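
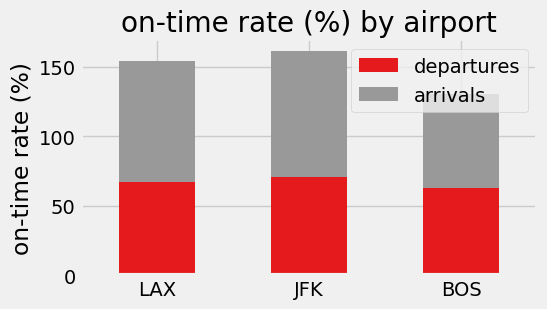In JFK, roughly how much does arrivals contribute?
arrivals top ≈ 160, bottom ≈ 80; segment ≈ 80.

≈ 80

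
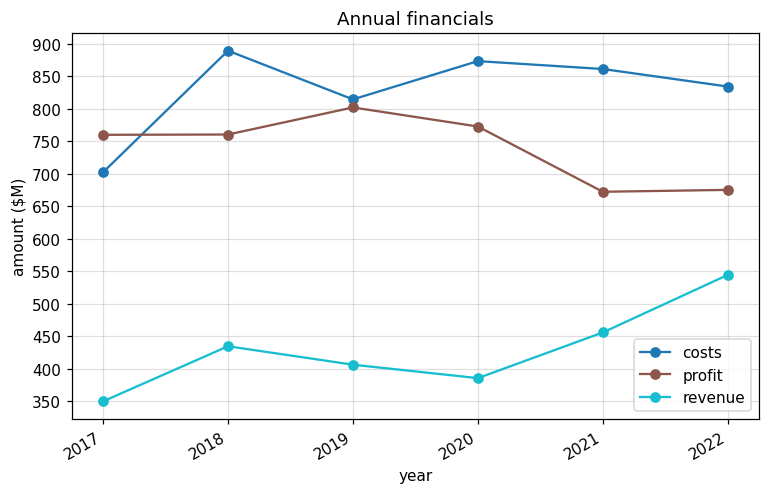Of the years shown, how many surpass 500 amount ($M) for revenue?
1

Above 500: 2022.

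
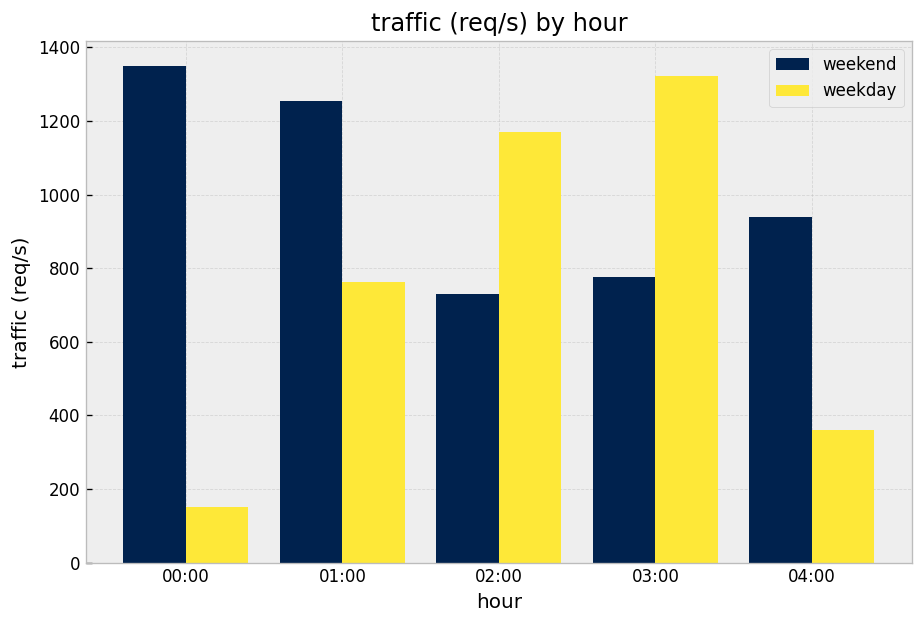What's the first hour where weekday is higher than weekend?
01:00: weekday ≈ 800 vs weekend ≈ 1200 (not yet); 02:00: weekday ≈ 1200 vs weekend ≈ 800 (first crossover).

02:00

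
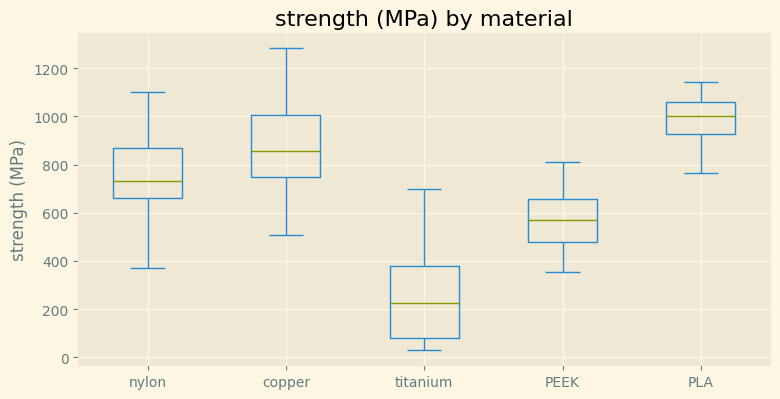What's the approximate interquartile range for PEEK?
≈ 200

Q3 ≈ 700, Q1 ≈ 500; IQR ≈ 200.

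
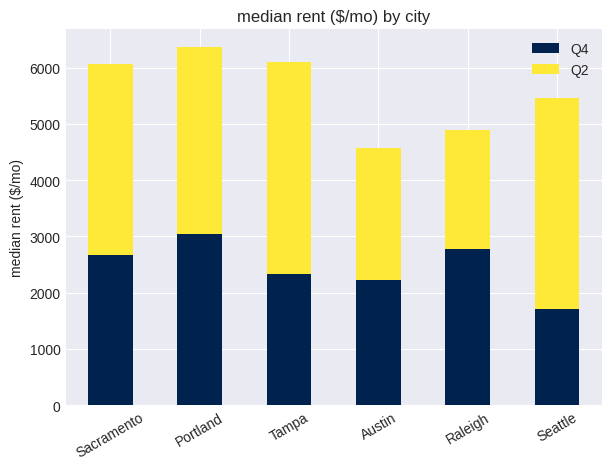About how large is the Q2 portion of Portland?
Q2 top ≈ 6000, bottom ≈ 3000; segment ≈ 3000.

≈ 3000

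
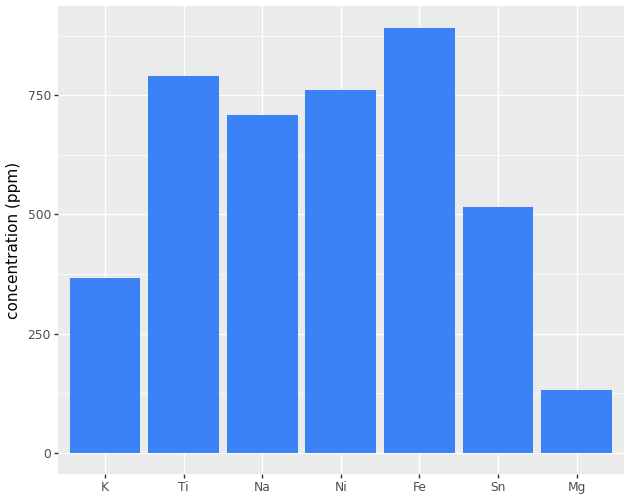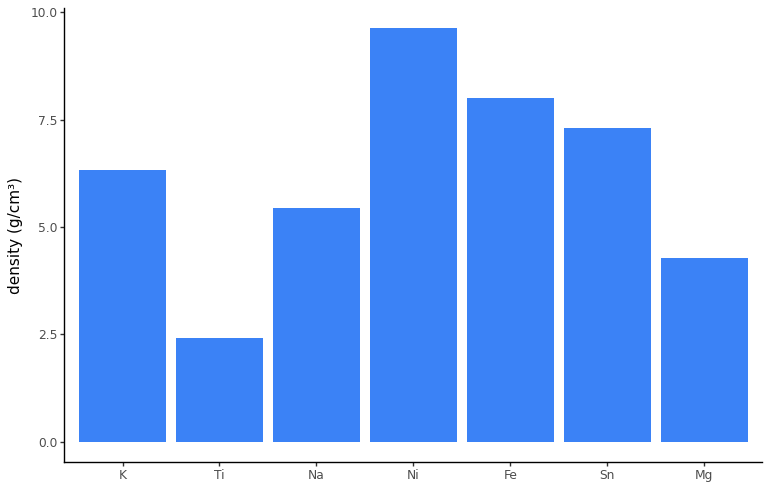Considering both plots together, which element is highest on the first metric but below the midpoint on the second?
Ti

Chart 2 median density (g/cm³) ≈ 6; below-median elements: Ti, Na, Mg. Among those, Ti has the highest concentration (ppm) (≈ 800).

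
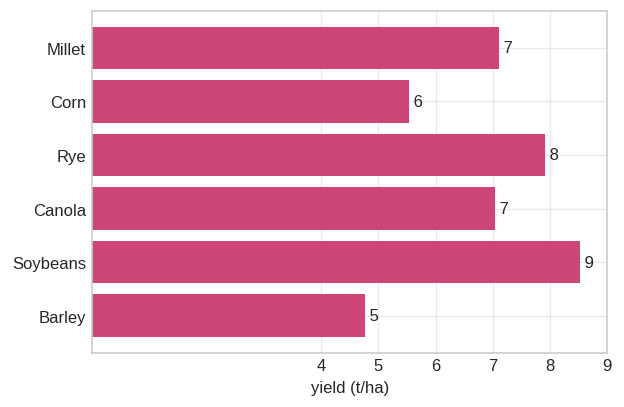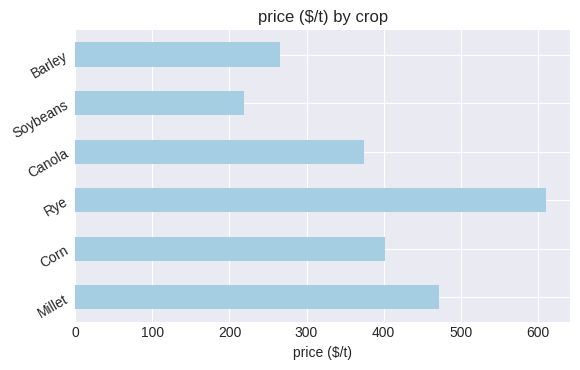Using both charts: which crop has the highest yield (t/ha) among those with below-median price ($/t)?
Chart 2 median price ($/t) ≈ 400; below-median crops: Canola, Soybeans, Barley. Among those, Soybeans has the highest yield (t/ha) (≈ 9).

Soybeans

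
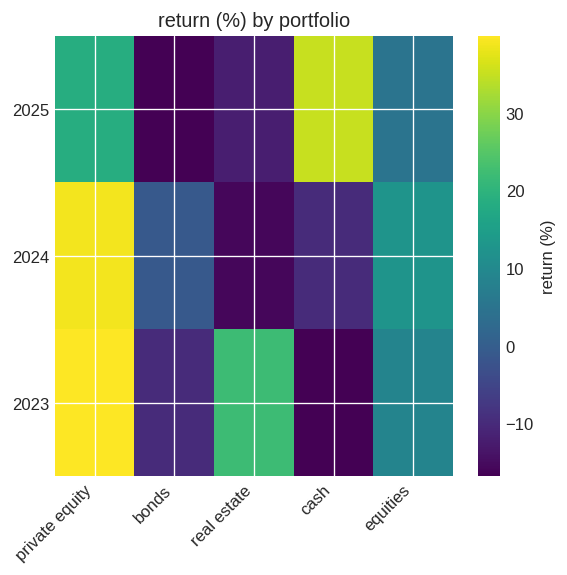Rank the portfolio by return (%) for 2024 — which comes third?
Top 4 for 2024: private equity ≈ 40, equities ≈ 15, bonds ≈ 0, cash ≈ -10.

bonds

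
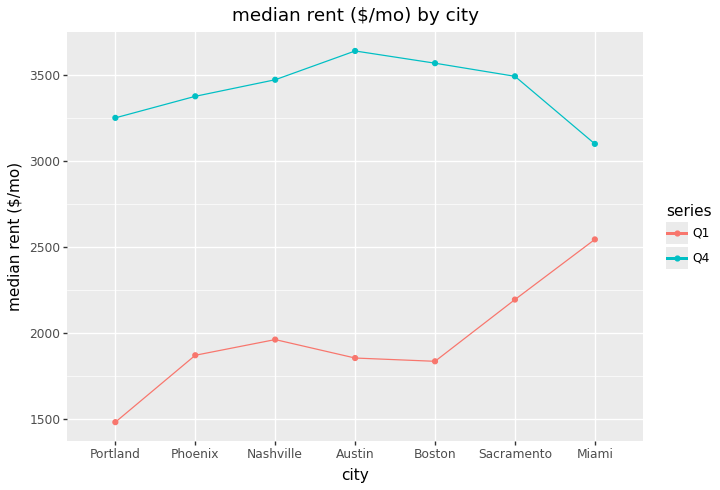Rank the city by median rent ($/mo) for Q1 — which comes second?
Top 3 for Q1: Miami ≈ 2600, Sacramento ≈ 2200, Nashville ≈ 2000.

Sacramento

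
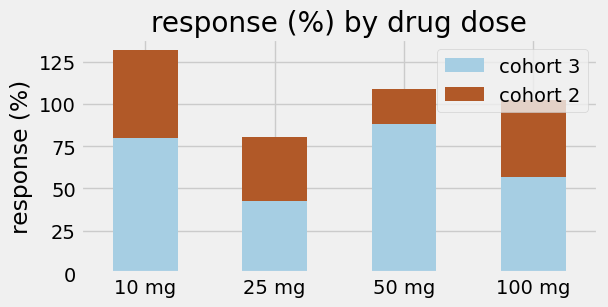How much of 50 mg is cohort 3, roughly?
cohort 3 top ≈ 80, bottom ≈ 0; segment ≈ 80.

≈ 80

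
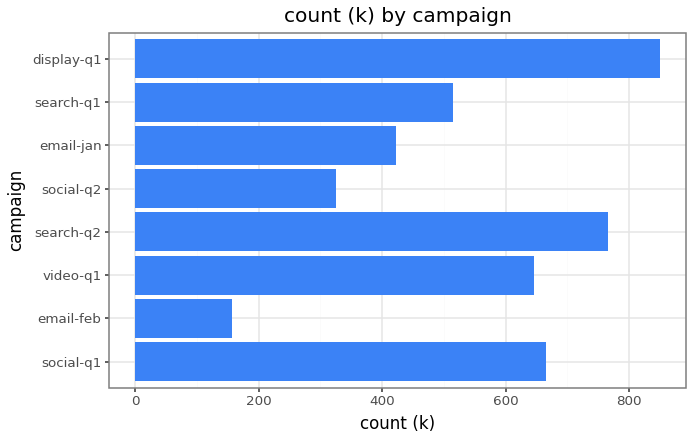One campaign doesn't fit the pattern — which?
email-feb ≈ 200; the rest sit between ≈ 300 and ≈ 800.

email-feb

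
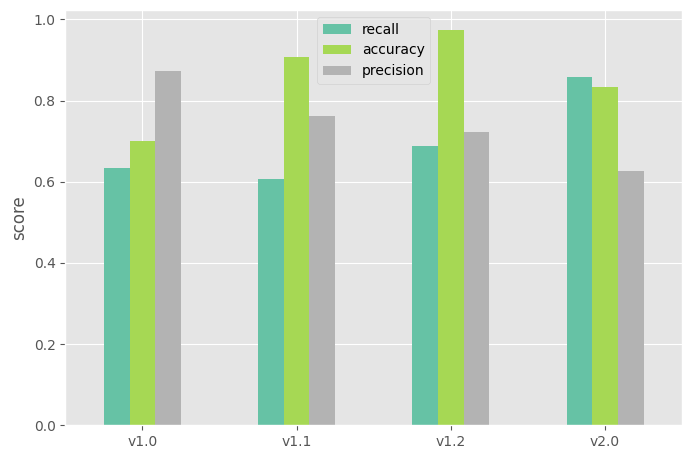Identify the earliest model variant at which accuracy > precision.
v1.1

v1.0: accuracy ≈ 0.7 vs precision ≈ 0.9 (not yet); v1.1: accuracy ≈ 0.9 vs precision ≈ 0.8 (first crossover).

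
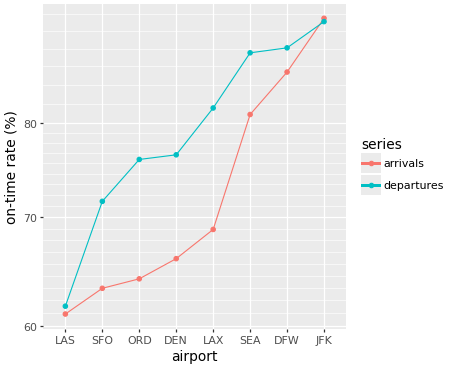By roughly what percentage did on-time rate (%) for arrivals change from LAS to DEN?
≈ +8.3%

LAS ≈ 60, DEN ≈ 65; (65 − 60) / 60 ≈ +8.3%.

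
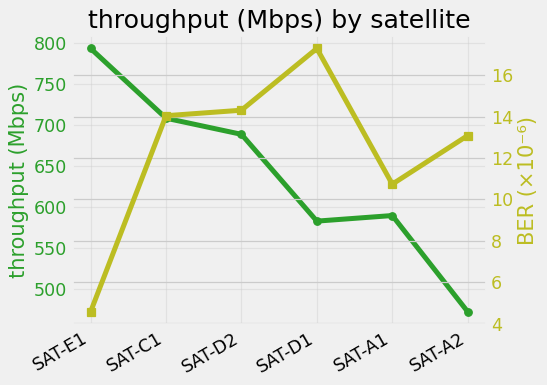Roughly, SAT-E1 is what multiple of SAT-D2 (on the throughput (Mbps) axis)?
≈ 1.14×

SAT-E1 ≈ 800, SAT-D2 ≈ 700; 800/700 ≈ 1.14.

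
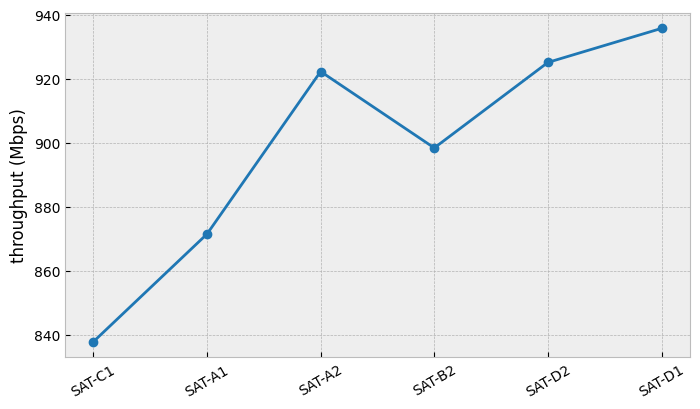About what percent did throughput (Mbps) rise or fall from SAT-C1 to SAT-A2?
≈ +9.5%

SAT-C1 ≈ 840, SAT-A2 ≈ 920; (920 − 840) / 840 ≈ +9.5%.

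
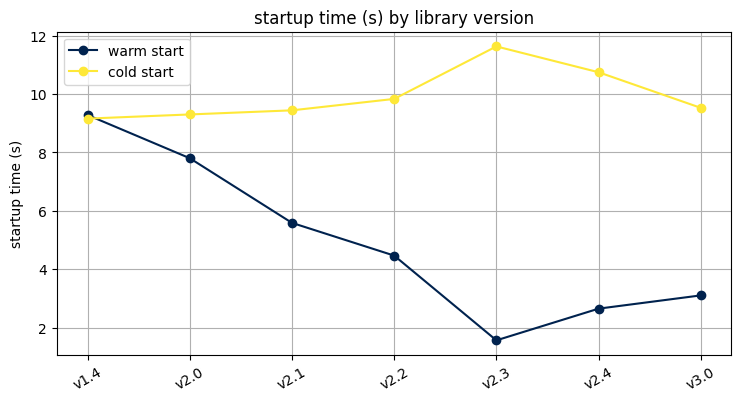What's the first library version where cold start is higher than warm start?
v1.4: cold start ≈ 9 vs warm start ≈ 9 (not yet); v2.0: cold start ≈ 9 vs warm start ≈ 8 (first crossover).

v2.0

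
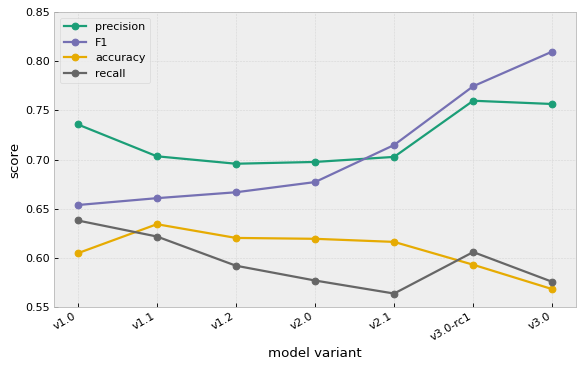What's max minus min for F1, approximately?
≈ 0.15

Max v3.0 ≈ 0.80, min v1.0 ≈ 0.65; range ≈ 0.15.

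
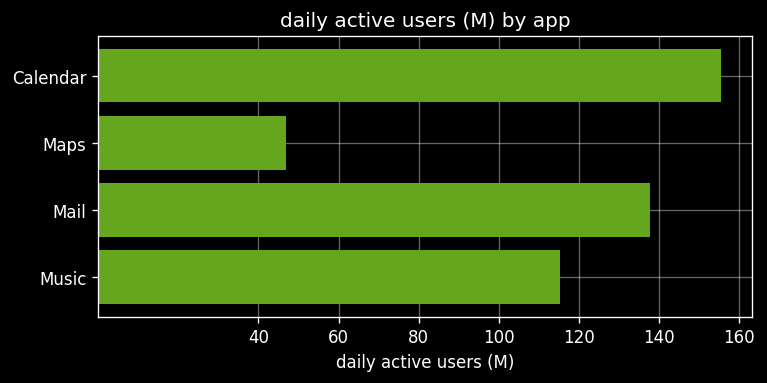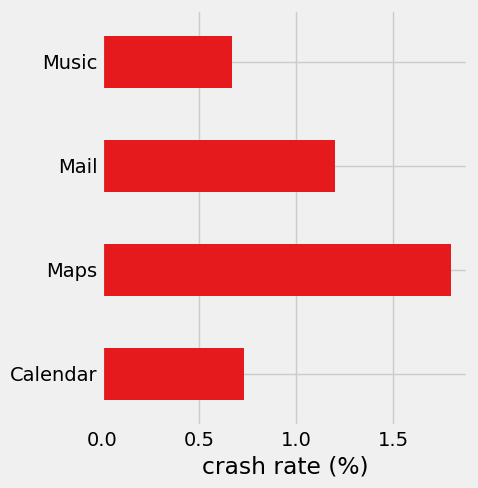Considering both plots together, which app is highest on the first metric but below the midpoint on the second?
Chart 2 median crash rate (%) ≈ 1; below-median apps: Calendar, Music. Among those, Calendar has the highest daily active users (M) (≈ 160).

Calendar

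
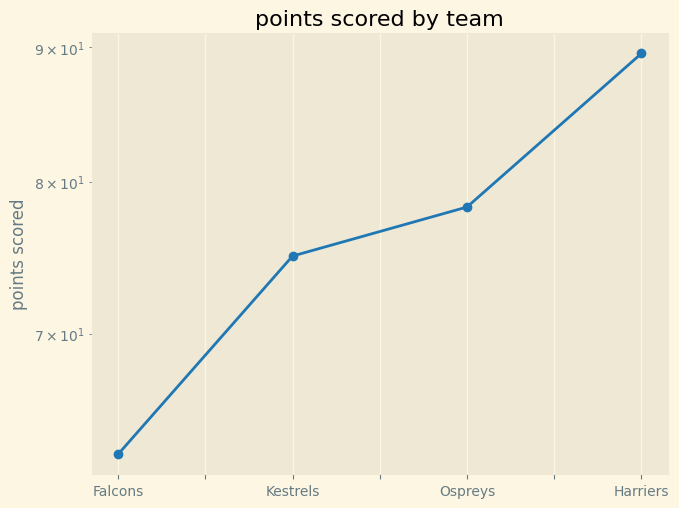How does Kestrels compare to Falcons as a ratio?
≈ 1.15×

Kestrels ≈ 75, Falcons ≈ 65; 75/65 ≈ 1.15.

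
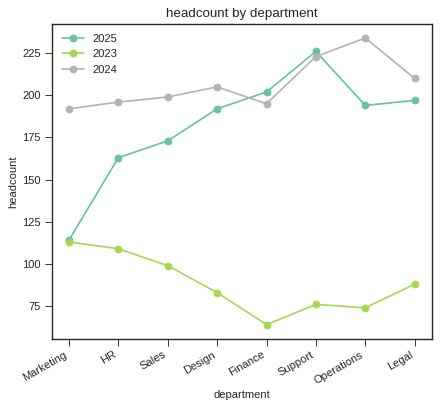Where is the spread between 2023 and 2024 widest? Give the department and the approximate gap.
Operations: 2023 ≈ 80, 2024 ≈ 240 → gap ≈ 160. Next-largest (Support) is only ≈ 140.

Operations, ≈ 160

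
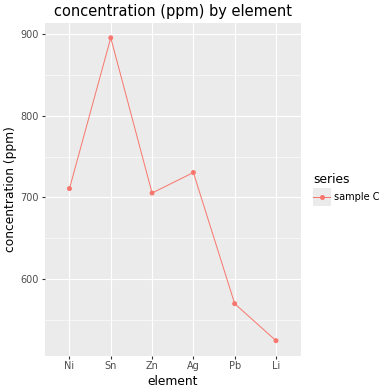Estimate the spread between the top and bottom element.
Max Sn ≈ 900, min Li ≈ 500; range ≈ 400.

≈ 400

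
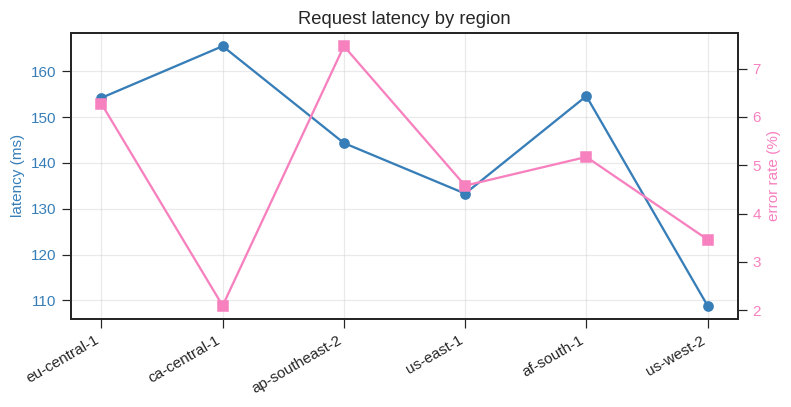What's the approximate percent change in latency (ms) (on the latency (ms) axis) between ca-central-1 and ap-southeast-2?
≈ -12.1%

ca-central-1 ≈ 165, ap-southeast-2 ≈ 145; (145 − 165) / 165 ≈ -12.1%.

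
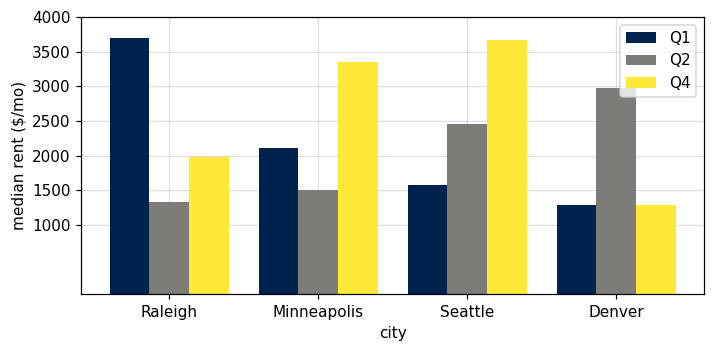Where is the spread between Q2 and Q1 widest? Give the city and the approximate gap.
Raleigh, ≈ 2000 $/mo

Raleigh: Q2 ≈ 1500, Q1 ≈ 3500 → gap ≈ 2000. Next-largest (Denver) is only ≈ 1500.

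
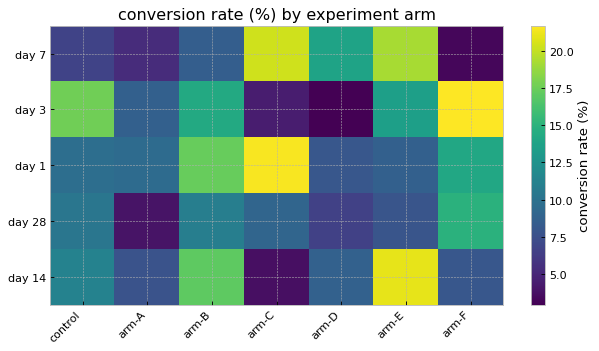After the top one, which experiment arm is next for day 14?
arm-B

Top 3 for day 14: arm-E ≈ 22, arm-B ≈ 18, control ≈ 12.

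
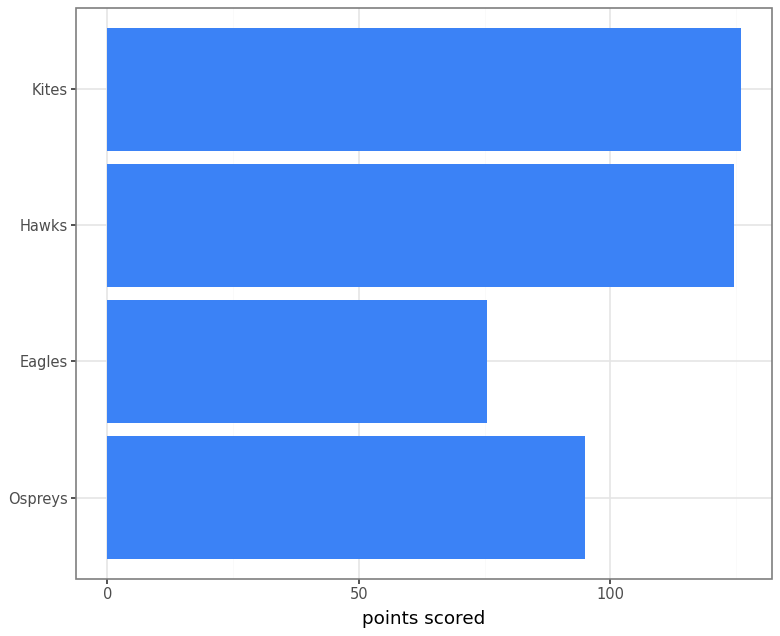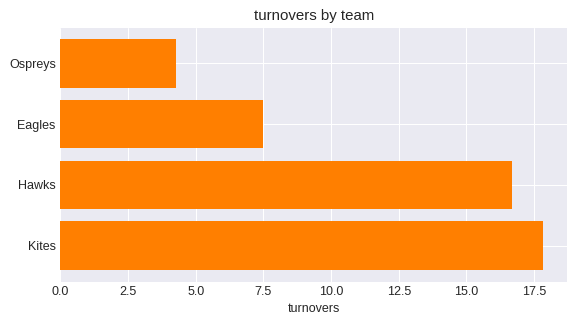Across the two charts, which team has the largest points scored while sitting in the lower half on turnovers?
Chart 2 median turnovers ≈ 12; below-median teams: Ospreys, Eagles. Among those, Ospreys has the highest points scored (≈ 100).

Ospreys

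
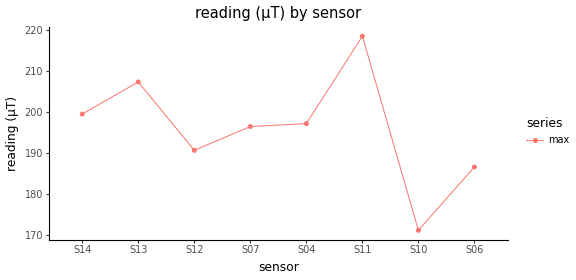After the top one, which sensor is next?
S13

Top 3: S11 ≈ 220, S13 ≈ 205, S14 ≈ 200.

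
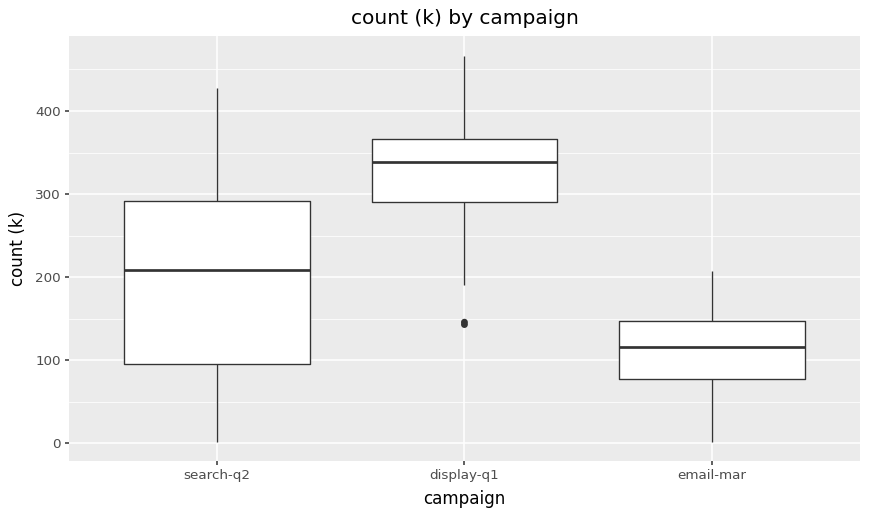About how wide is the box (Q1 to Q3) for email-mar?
Q3 ≈ 140, Q1 ≈ 80; IQR ≈ 60.

≈ 60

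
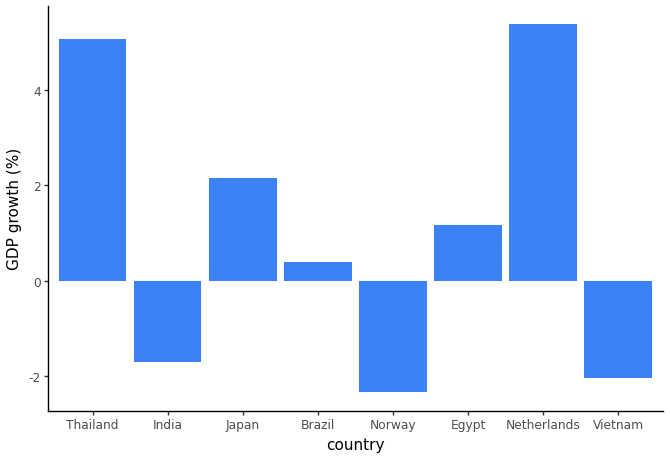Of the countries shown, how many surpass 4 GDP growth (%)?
2

Above 4: Thailand, Netherlands.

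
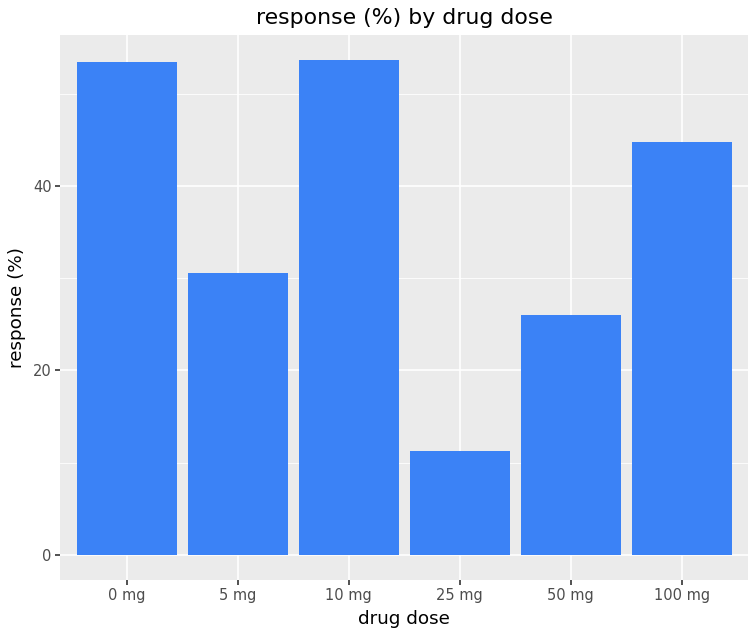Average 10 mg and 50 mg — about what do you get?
(55 + 25) / 2 ≈ 40.

≈ 40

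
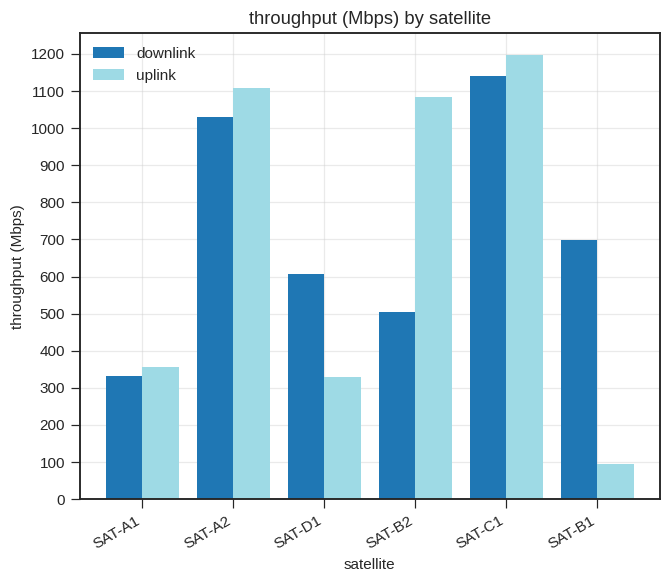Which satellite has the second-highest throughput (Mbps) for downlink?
Top 3 for downlink: SAT-C1 ≈ 1100, SAT-A2 ≈ 1000, SAT-B1 ≈ 700.

SAT-A2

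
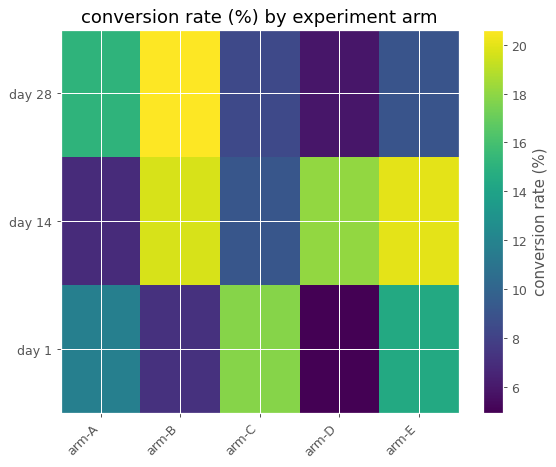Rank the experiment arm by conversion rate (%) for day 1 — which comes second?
Top 3 for day 1: arm-C ≈ 18, arm-E ≈ 14, arm-A ≈ 12.

arm-E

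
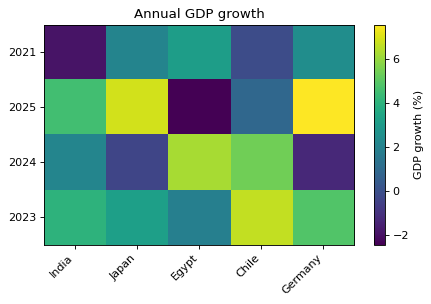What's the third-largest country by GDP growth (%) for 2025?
Top 4 for 2025: Germany ≈ 8, Japan ≈ 7, India ≈ 5, Chile ≈ 1.

India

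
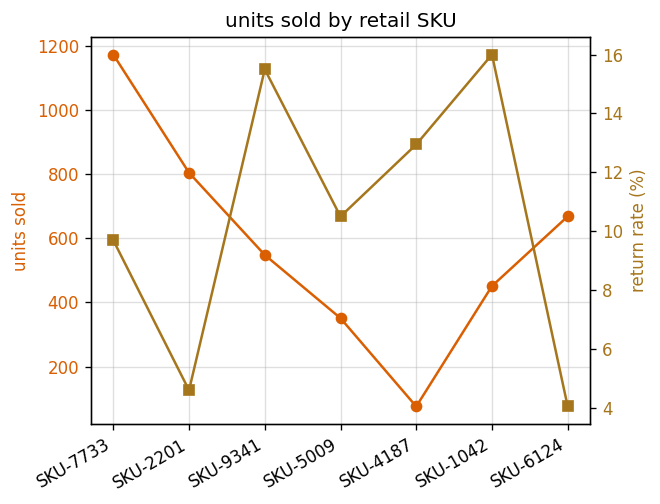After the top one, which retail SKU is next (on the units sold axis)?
SKU-2201

Top 3 (on the units sold axis): SKU-7733 ≈ 1200, SKU-2201 ≈ 800, SKU-6124 ≈ 700.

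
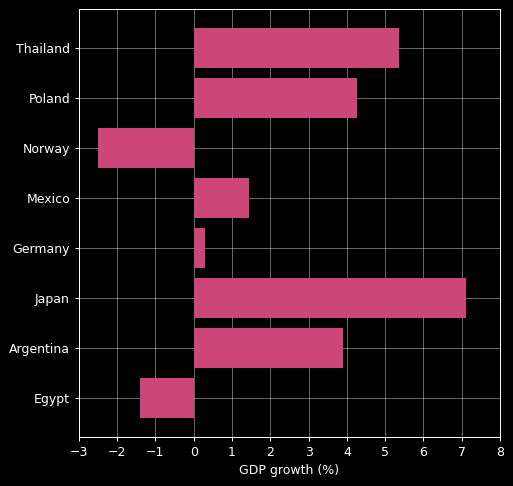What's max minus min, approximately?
Max Japan ≈ 7, min Norway ≈ -3; range ≈ 10.

≈ 10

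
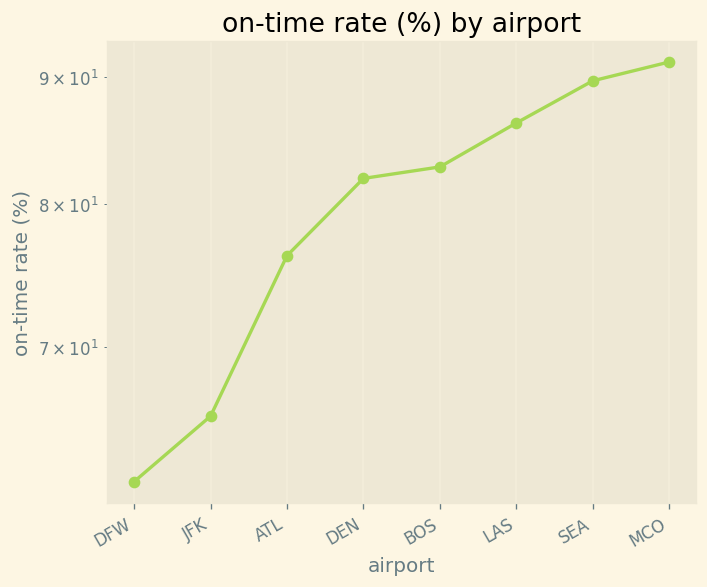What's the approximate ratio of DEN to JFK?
DEN ≈ 80, JFK ≈ 65; 80/65 ≈ 1.23.

≈ 1.23×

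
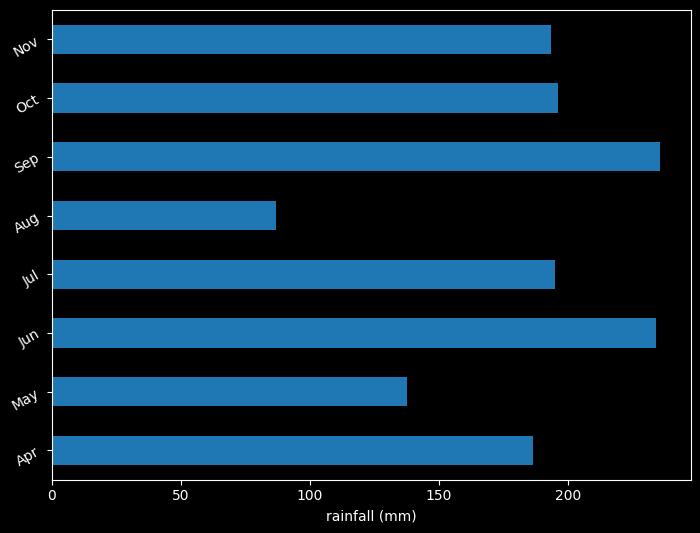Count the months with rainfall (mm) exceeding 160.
Above 160: Apr, Jun, Jul, Sep, Oct, Nov.

6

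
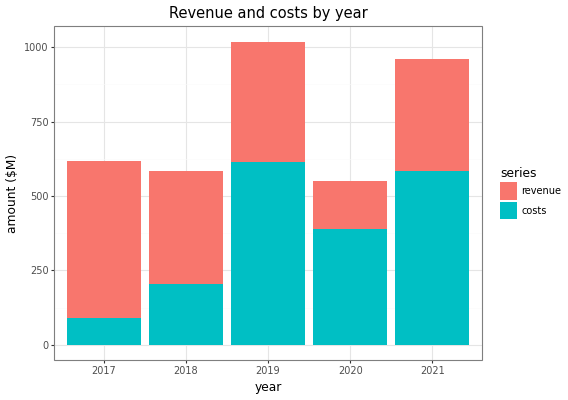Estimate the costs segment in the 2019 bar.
≈ 600

costs top ≈ 600, bottom ≈ 0; segment ≈ 600.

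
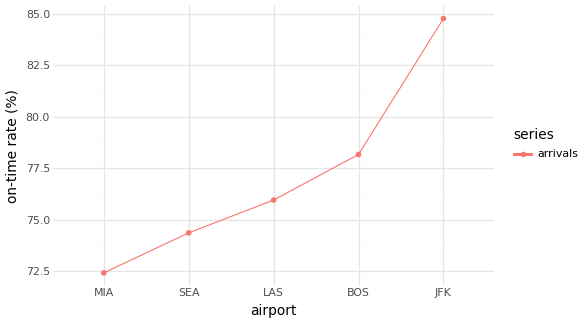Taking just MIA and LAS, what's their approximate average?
≈ 74

(72 + 76) / 2 ≈ 74.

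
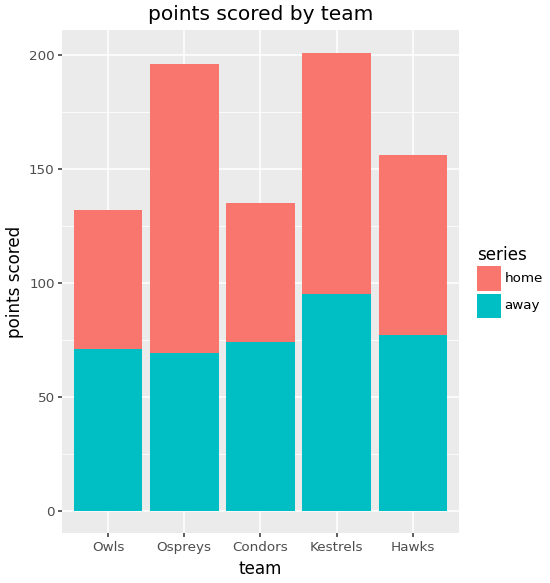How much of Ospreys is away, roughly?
≈ 60

away top ≈ 60, bottom ≈ 0; segment ≈ 60.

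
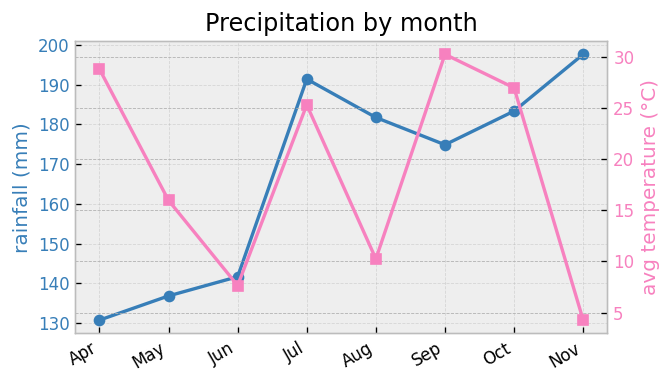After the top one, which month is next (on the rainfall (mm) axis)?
Top 3 (on the rainfall (mm) axis): Nov ≈ 200, Jul ≈ 190, Oct ≈ 180.

Jul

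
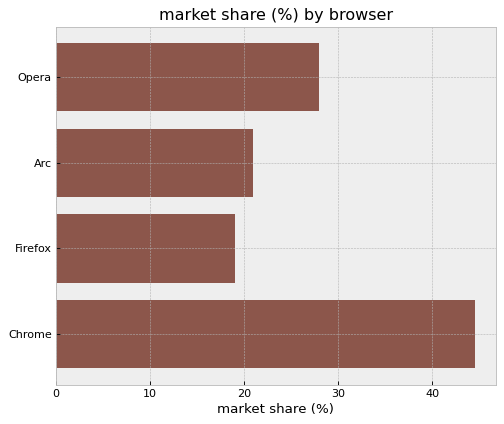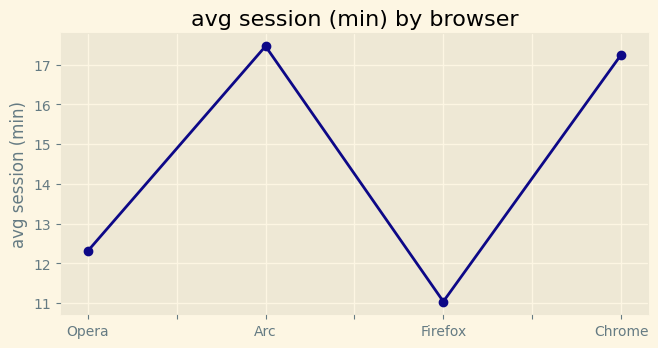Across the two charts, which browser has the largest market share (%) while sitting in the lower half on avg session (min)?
Chart 2 median avg session (min) ≈ 14; below-median browsers: Opera, Firefox. Among those, Opera has the highest market share (%) (≈ 30).

Opera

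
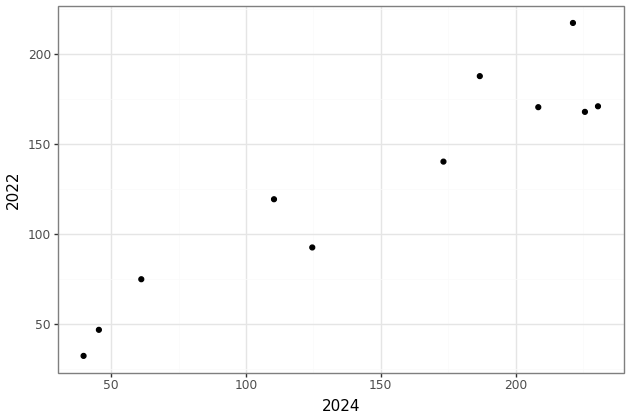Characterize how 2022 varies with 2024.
positive, strong

Points are positively correlated; strong (|r| ≈ 0.9).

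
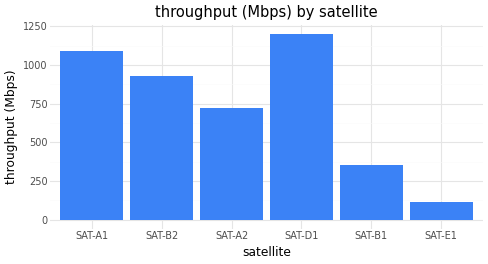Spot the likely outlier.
SAT-E1 ≈ 100; the rest sit between ≈ 400 and ≈ 1200.

SAT-E1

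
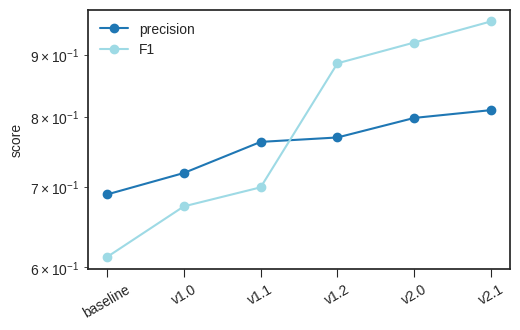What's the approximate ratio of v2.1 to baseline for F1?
v2.1 ≈ 0.95, baseline ≈ 0.60; 0.95/0.60 ≈ 1.58.

≈ 1.58×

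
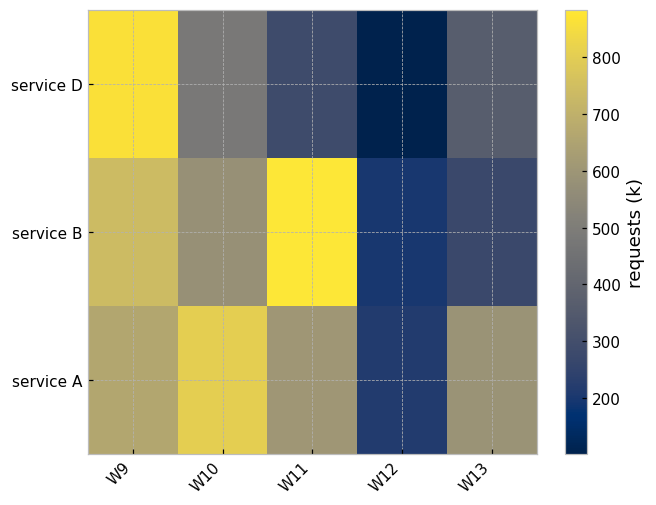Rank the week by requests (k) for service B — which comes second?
W9

Top 3 for service B: W11 ≈ 900, W9 ≈ 700, W10 ≈ 600.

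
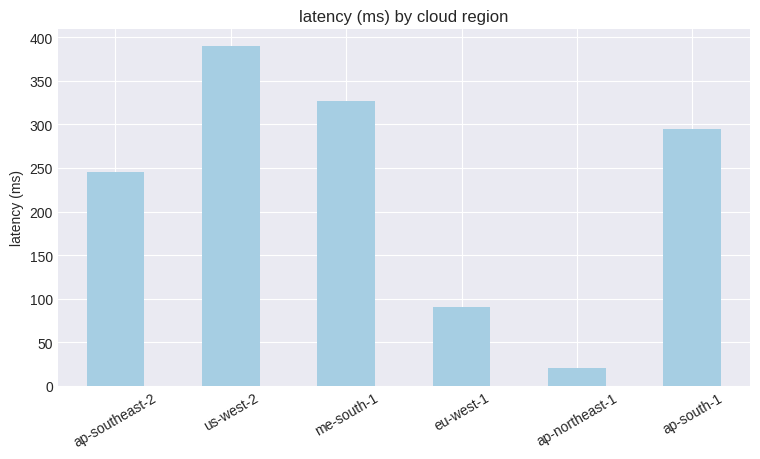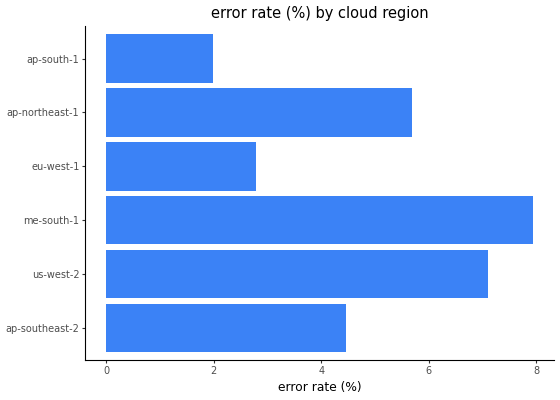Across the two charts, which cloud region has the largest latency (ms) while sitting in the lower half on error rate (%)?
Chart 2 median error rate (%) ≈ 5; below-median cloud regions: ap-southeast-2, eu-west-1, ap-south-1. Among those, ap-south-1 has the highest latency (ms) (≈ 300).

ap-south-1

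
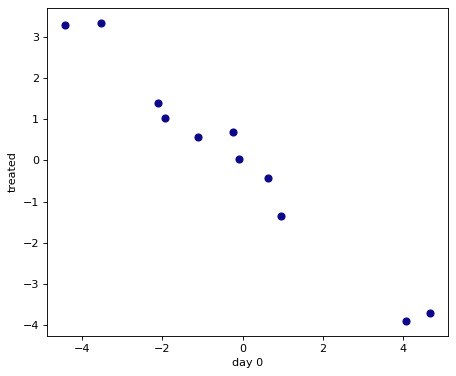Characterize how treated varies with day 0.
Points are negatively correlated; strong (|r| ≈ 1.0).

negative, strong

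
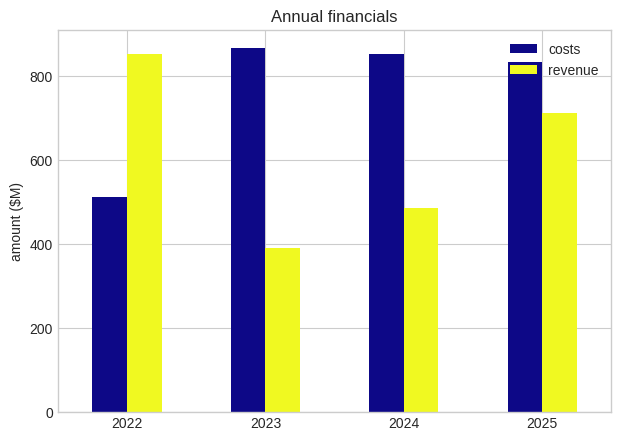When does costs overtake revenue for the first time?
2022: costs ≈ 500 vs revenue ≈ 900 (not yet); 2023: costs ≈ 900 vs revenue ≈ 400 (first crossover).

2023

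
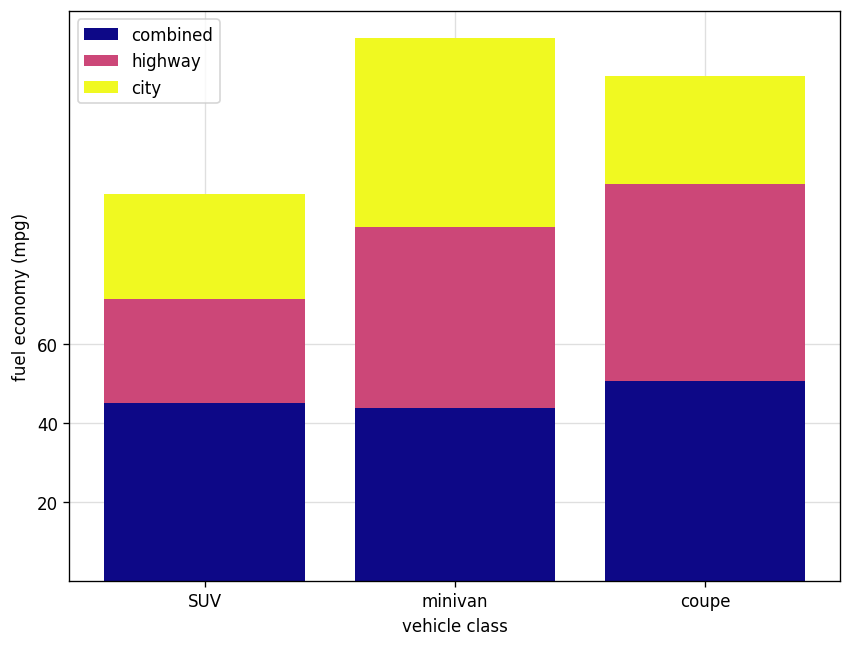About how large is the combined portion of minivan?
≈ 40

combined top ≈ 40, bottom ≈ 0; segment ≈ 40.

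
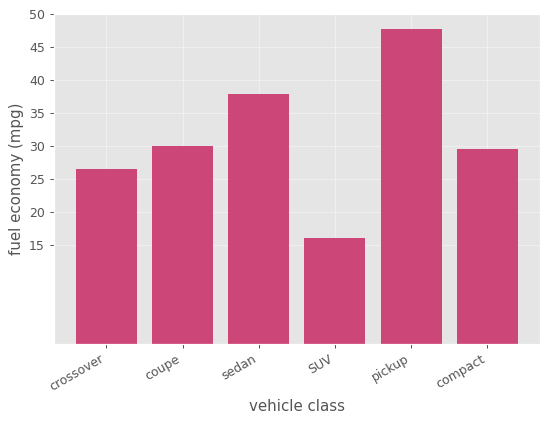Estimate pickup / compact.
≈ 1.67×

pickup ≈ 50, compact ≈ 30; 50/30 ≈ 1.67.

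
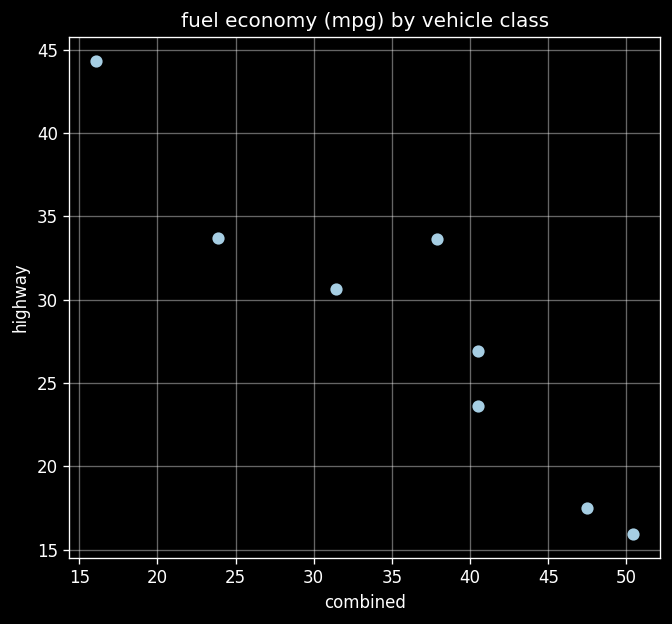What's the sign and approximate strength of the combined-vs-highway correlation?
negative, strong

Points are negatively correlated; strong (|r| ≈ 0.9).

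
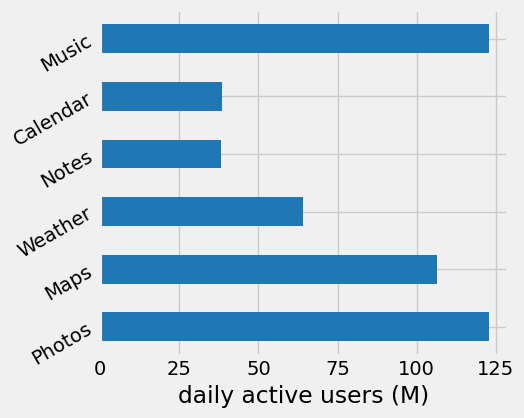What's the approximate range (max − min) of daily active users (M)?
≈ 80

Max Photos ≈ 120, min Notes ≈ 40; range ≈ 80.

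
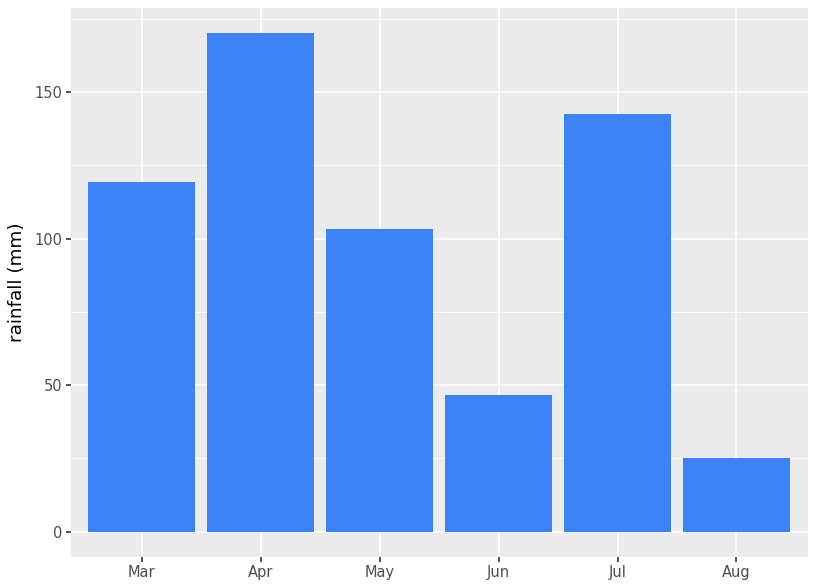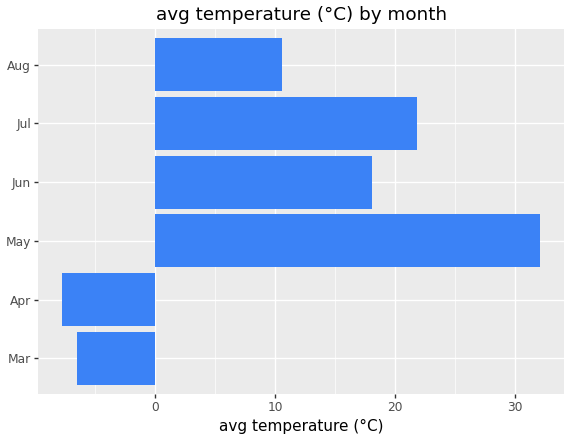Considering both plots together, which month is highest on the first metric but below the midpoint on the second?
Chart 2 median avg temperature (°C) ≈ 15; below-median months: Mar, Apr, Aug. Among those, Apr has the highest rainfall (mm) (≈ 180).

Apr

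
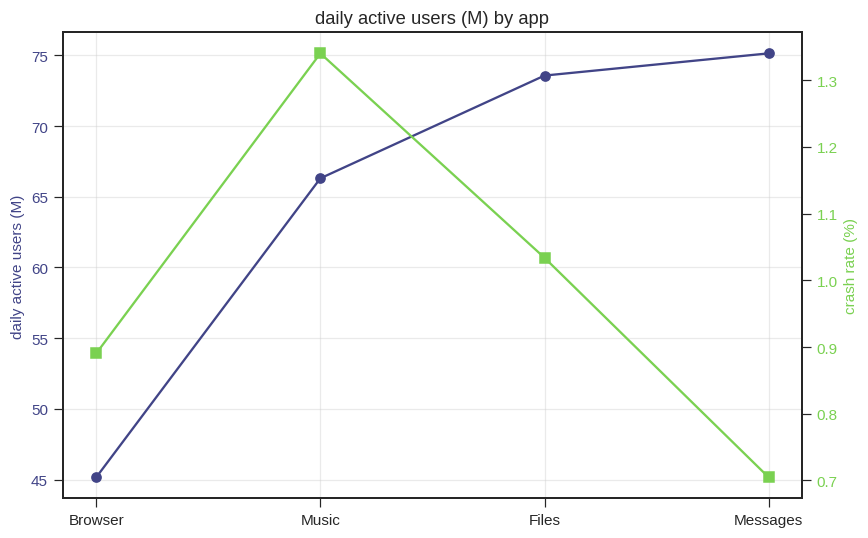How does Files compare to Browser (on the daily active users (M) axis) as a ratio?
≈ 1.67×

Files ≈ 75, Browser ≈ 45; 75/45 ≈ 1.67.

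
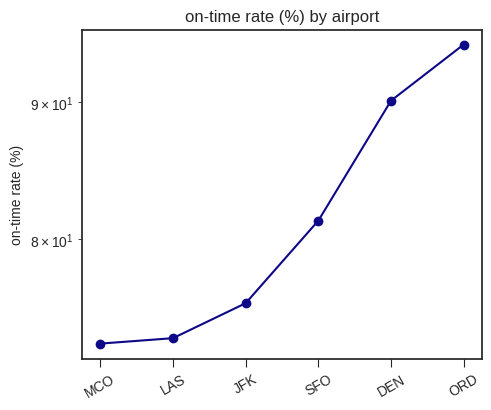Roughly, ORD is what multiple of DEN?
ORD ≈ 94, DEN ≈ 90; 94/90 ≈ 1.04.

≈ 1.04×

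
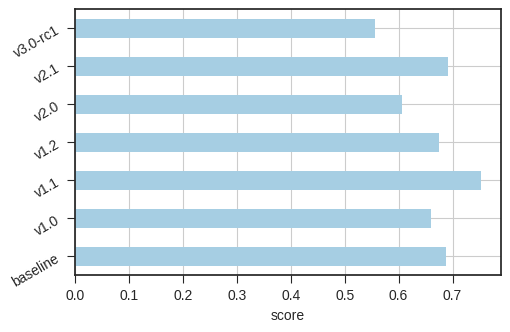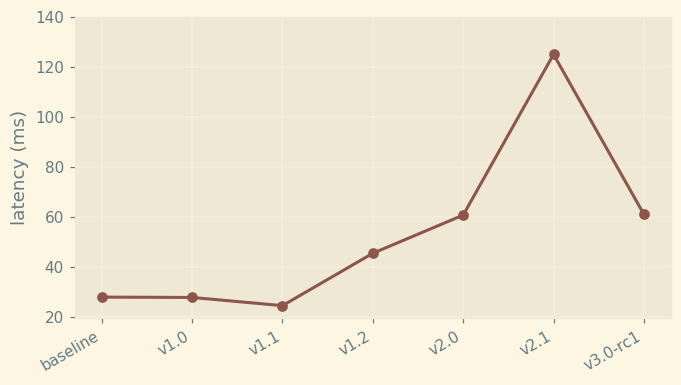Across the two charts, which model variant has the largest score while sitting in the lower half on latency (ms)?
Chart 2 median latency (ms) ≈ 40; below-median model variants: baseline, v1.0, v1.1. Among those, v1.1 has the highest score (≈ 0.8).

v1.1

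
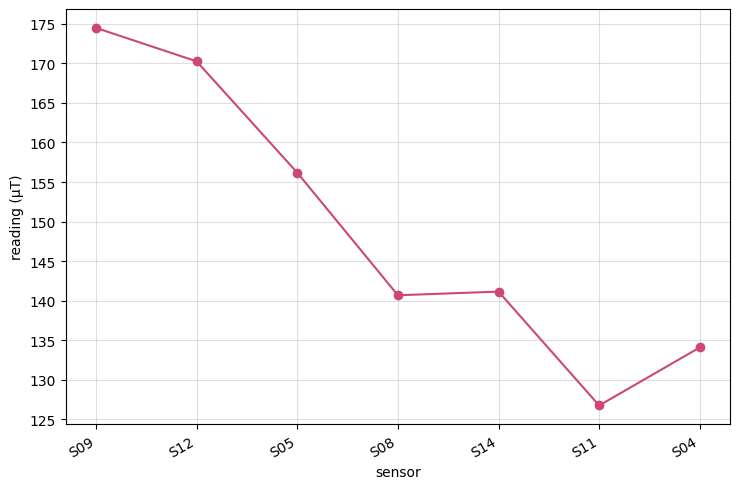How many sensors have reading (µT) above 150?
Above 150: S09, S12, S05.

3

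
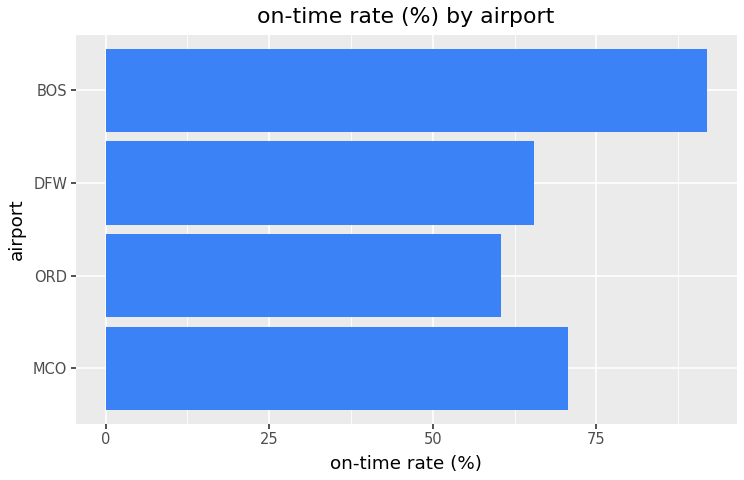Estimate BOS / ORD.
≈ 1.5×

BOS ≈ 90, ORD ≈ 60; 90/60 ≈ 1.5.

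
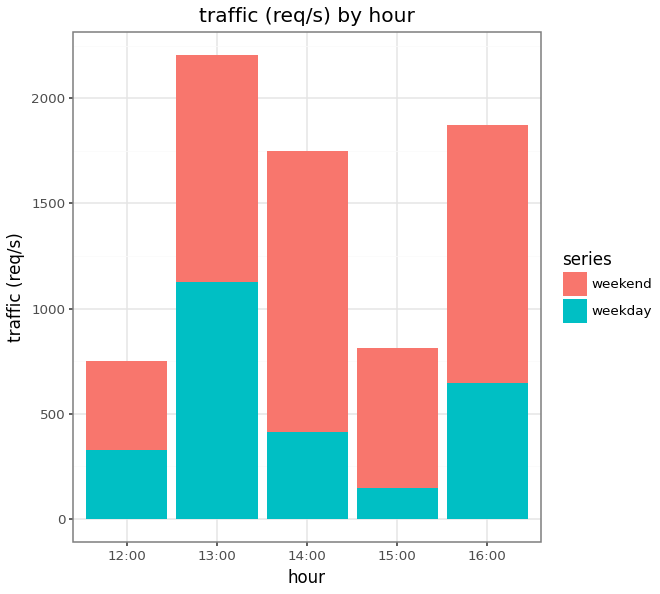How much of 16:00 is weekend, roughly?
weekend top ≈ 1800, bottom ≈ 600; segment ≈ 1200.

≈ 1200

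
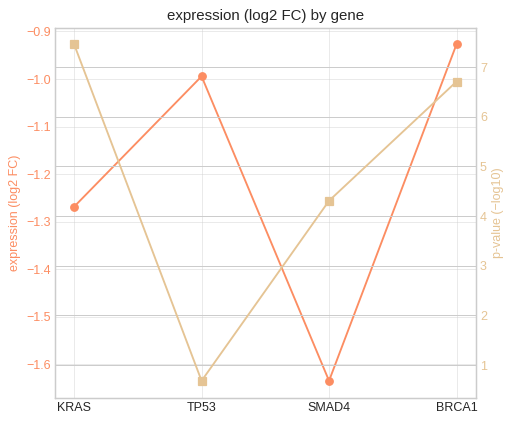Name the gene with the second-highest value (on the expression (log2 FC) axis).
TP53

Top 3 (on the expression (log2 FC) axis): BRCA1 ≈ -0.9, TP53 ≈ -1.0, KRAS ≈ -1.3.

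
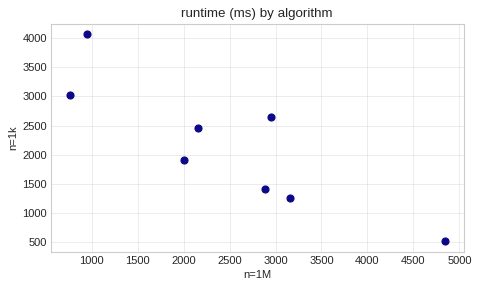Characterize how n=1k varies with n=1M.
Points are negatively correlated; strong (|r| ≈ 0.9).

negative, strong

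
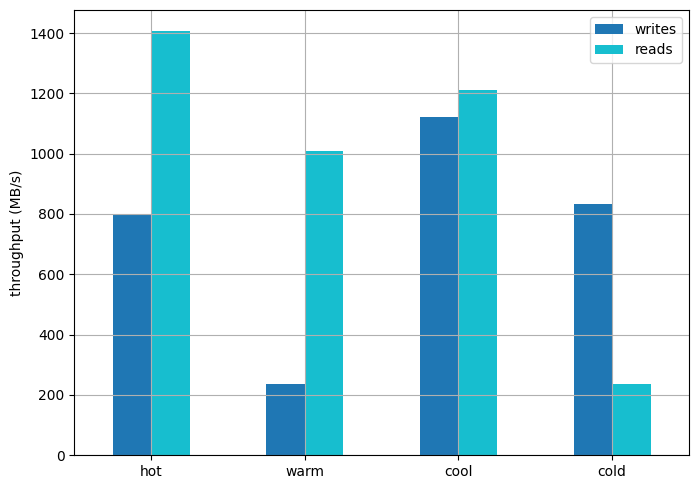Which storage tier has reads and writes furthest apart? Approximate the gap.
warm: reads ≈ 1000, writes ≈ 200 → gap ≈ 800. Next-largest (hot) is only ≈ 600.

warm, ≈ 800 MB/s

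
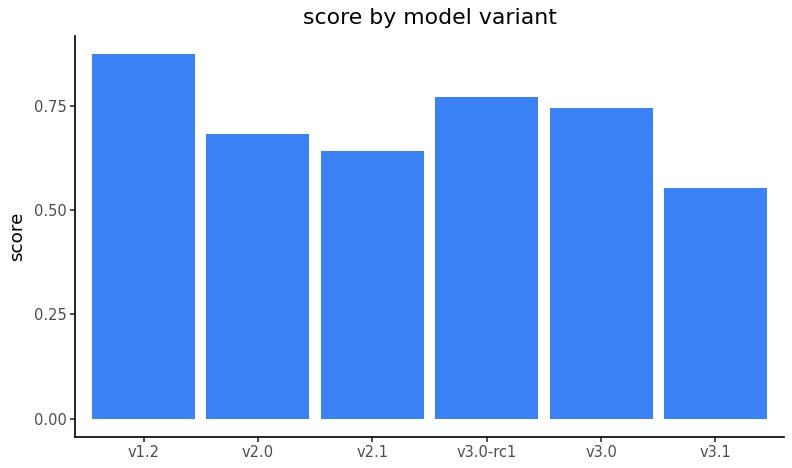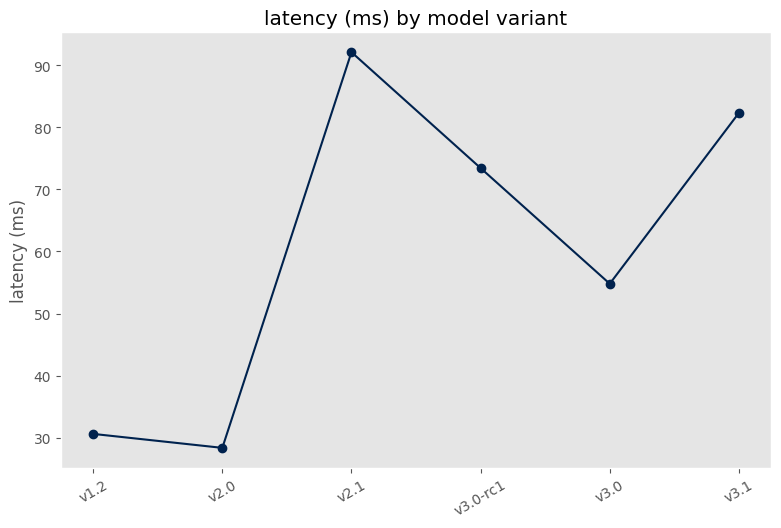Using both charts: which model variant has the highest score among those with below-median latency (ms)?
v1.2

Chart 2 median latency (ms) ≈ 60; below-median model variants: v1.2, v2.0, v3.0. Among those, v1.2 has the highest score (≈ 0.9).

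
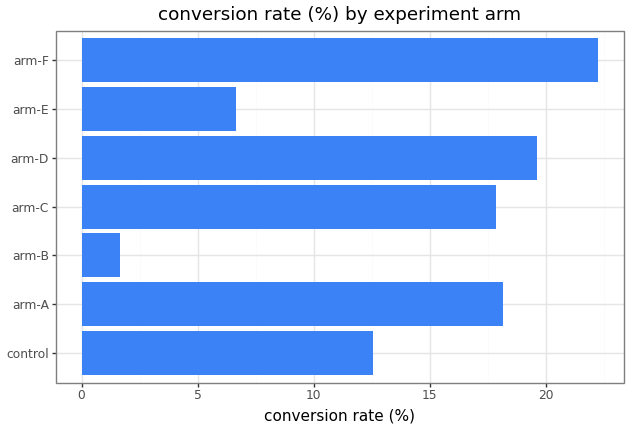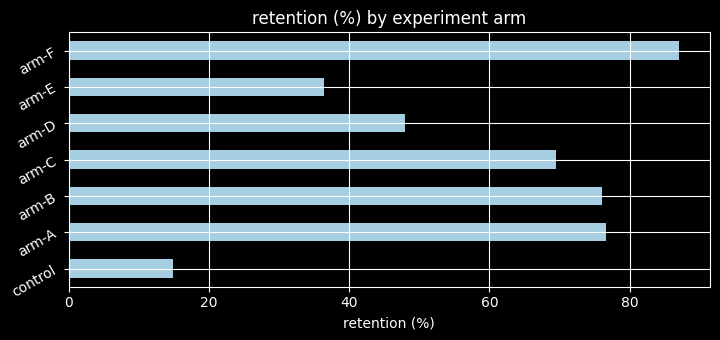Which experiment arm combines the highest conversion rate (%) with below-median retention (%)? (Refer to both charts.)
arm-D

Chart 2 median retention (%) ≈ 70; below-median experiment arms: control, arm-D, arm-E. Among those, arm-D has the highest conversion rate (%) (≈ 20).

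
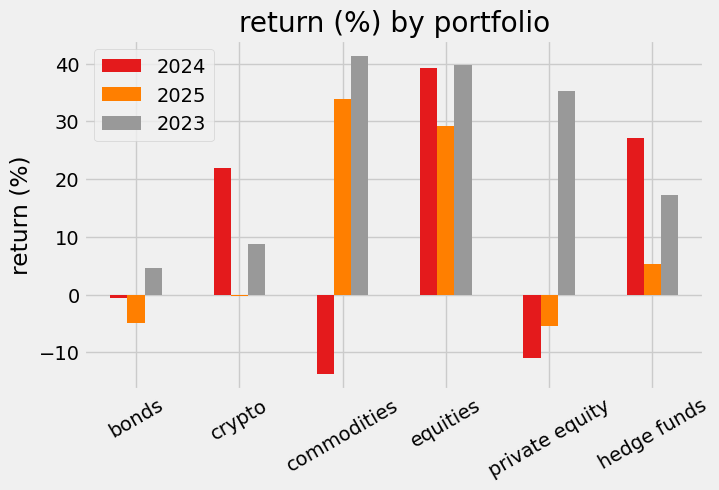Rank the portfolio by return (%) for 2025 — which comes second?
Top 3 for 2025: commodities ≈ 35, equities ≈ 30, hedge funds ≈ 5.

equities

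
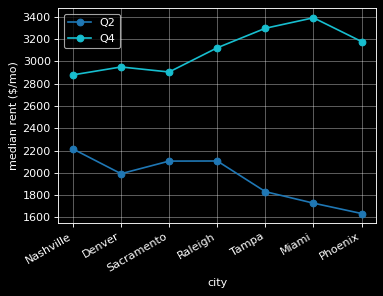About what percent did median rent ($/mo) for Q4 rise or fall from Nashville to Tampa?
≈ +14.3%

Nashville ≈ 2800, Tampa ≈ 3200; (3200 − 2800) / 2800 ≈ +14.3%.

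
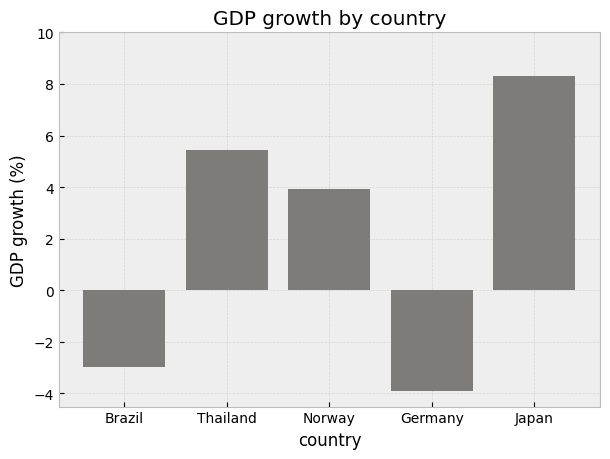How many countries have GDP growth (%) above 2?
3

Above 2: Thailand, Norway, Japan.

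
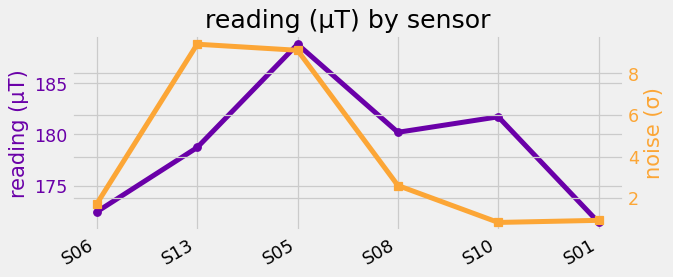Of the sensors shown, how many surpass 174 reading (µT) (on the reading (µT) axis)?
Above 174: S13, S05, S08, S10.

4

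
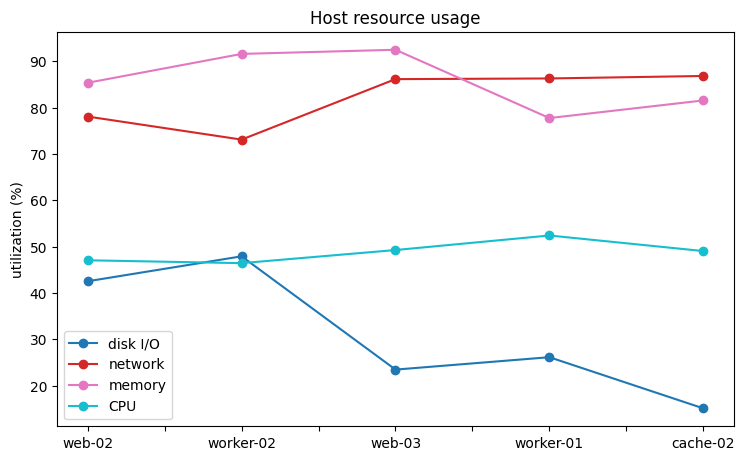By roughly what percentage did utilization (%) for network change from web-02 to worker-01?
web-02 ≈ 80, worker-01 ≈ 90; (90 − 80) / 80 ≈ +12.5%.

≈ +12.5%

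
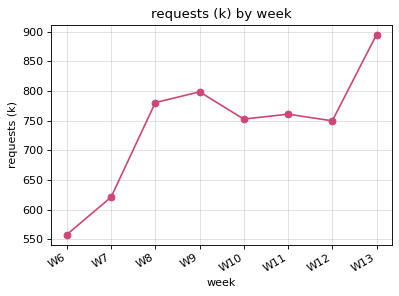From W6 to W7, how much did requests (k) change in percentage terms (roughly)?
W6 ≈ 550, W7 ≈ 600; (600 − 550) / 550 ≈ +9.1%.

≈ +9.1%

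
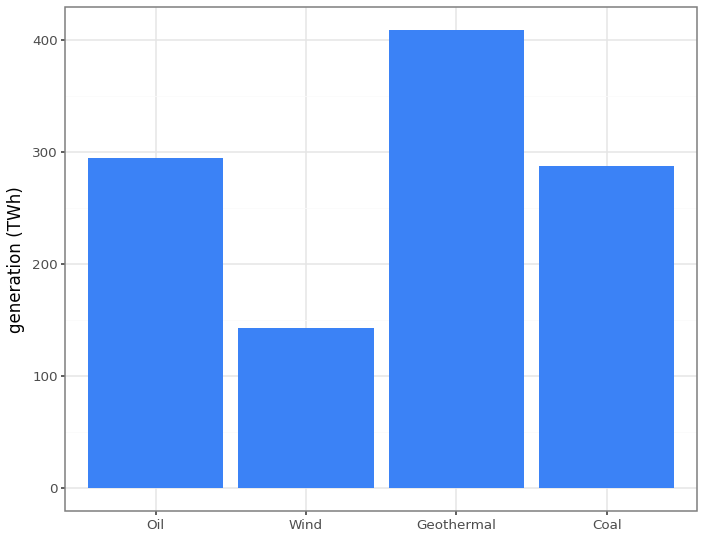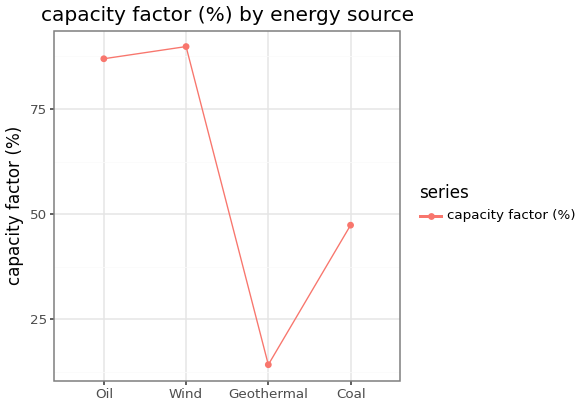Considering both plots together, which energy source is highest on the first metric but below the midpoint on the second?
Chart 2 median capacity factor (%) ≈ 70; below-median energy sources: Geothermal, Coal. Among those, Geothermal has the highest generation (TWh) (≈ 400).

Geothermal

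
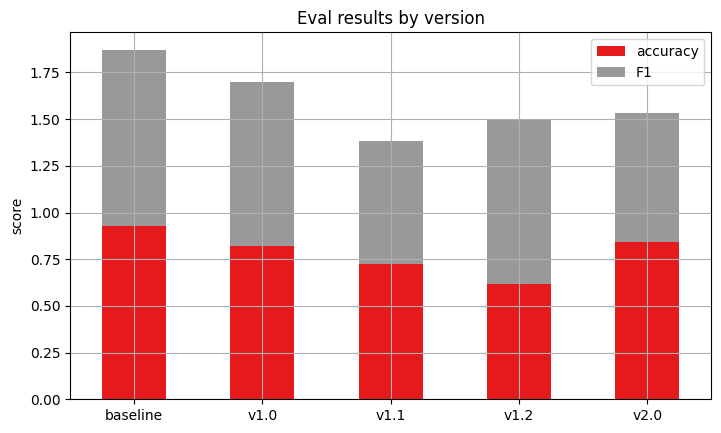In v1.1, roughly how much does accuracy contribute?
accuracy top ≈ 0.8, bottom ≈ 0.0; segment ≈ 0.8.

≈ 0.8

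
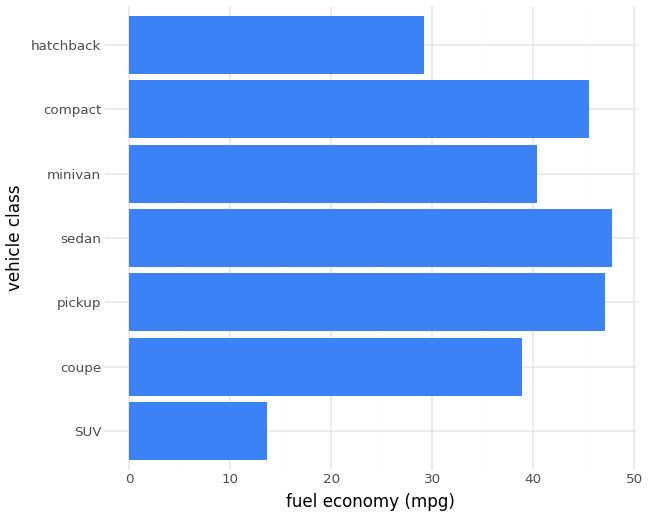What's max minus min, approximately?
≈ 35

Max sedan ≈ 50, min SUV ≈ 15; range ≈ 35.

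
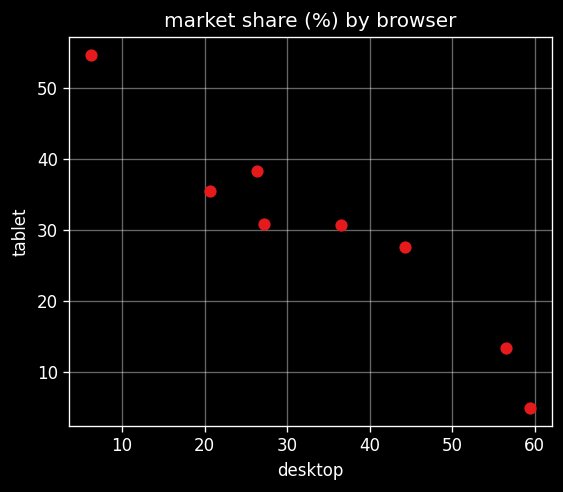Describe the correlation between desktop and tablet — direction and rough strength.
Points are negatively correlated; strong (|r| ≈ 1.0).

negative, strong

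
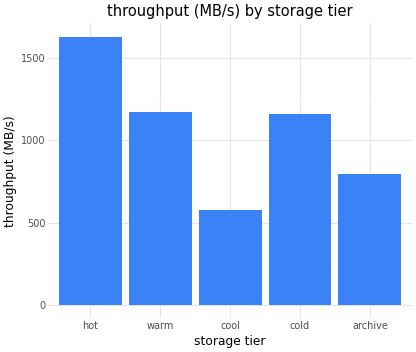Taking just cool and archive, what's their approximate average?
≈ 700

(600 + 800) / 2 ≈ 700.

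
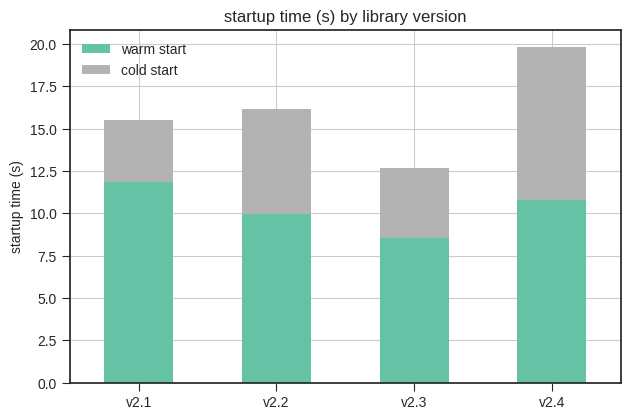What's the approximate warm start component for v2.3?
≈ 8

warm start top ≈ 8, bottom ≈ 0; segment ≈ 8.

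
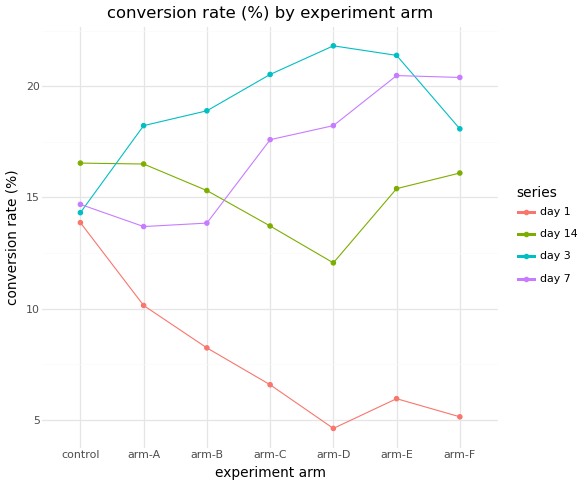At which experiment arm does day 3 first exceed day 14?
control: day 3 ≈ 14 vs day 14 ≈ 16 (not yet); arm-A: day 3 ≈ 18 vs day 14 ≈ 16 (first crossover).

arm-A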